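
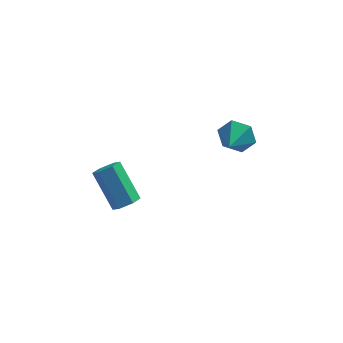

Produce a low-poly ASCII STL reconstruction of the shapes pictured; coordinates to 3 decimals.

solid 
facet normal 0.345 0.874 -0.341
outer loop
vertex 4.708 -0.394 0.491
vertex 4.058 -0.413 -0.215
vertex 3.842 0.0 0.624
endloop
endfacet
facet normal 0.037 -0.246 0.969
outer loop
vertex 4.708 -0.394 0.491
vertex 3.842 0.0 0.624
vertex 3.602 -1.567 0.235
endloop
endfacet
facet normal 0.346 0.874 -0.341
outer loop
vertex 3.842 0.0 0.624
vertex 4.058 -0.413 -0.215
vertex 3.192 -0.019 -0.083
endloop
endfacet
facet normal -0.734 -0.055 0.677
outer loop
vertex 3.842 0.0 0.624
vertex 3.192 -0.019 -0.083
vertex 3.602 -1.567 0.235
endloop
endfacet
facet normal 0.345 0.874 -0.342
outer loop
vertex 3.192 -0.019 -0.083
vertex 4.058 -0.413 -0.215
vertex 3.408 -0.433 -0.922
endloop
endfacet
facet normal -0.955 -0.276 -0.110
outer loop
vertex 3.192 -0.019 -0.083
vertex 3.408 -0.433 -0.922
vertex 3.602 -1.567 0.235
endloop
endfacet
facet normal 0.344 0.875 -0.341
outer loop
vertex 3.408 -0.433 -0.922
vertex 4.058 -0.413 -0.215
vertex 4.274 -0.826 -1.055
endloop
endfacet
facet normal -0.404 -0.686 -0.605
outer loop
vertex 3.408 -0.433 -0.922
vertex 4.274 -0.826 -1.055
vertex 3.602 -1.567 0.235
endloop
endfacet
facet normal 0.346 0.874 -0.341
outer loop
vertex 4.274 -0.826 -1.055
vertex 4.058 -0.413 -0.215
vertex 4.923 -0.807 -0.348
endloop
endfacet
facet normal 0.366 -0.876 -0.313
outer loop
vertex 4.274 -0.826 -1.055
vertex 4.923 -0.807 -0.348
vertex 3.602 -1.567 0.235
endloop
endfacet
facet normal 0.346 0.874 -0.342
outer loop
vertex 4.923 -0.807 -0.348
vertex 4.058 -0.413 -0.215
vertex 4.708 -0.394 0.491
endloop
endfacet
facet normal 0.587 -0.657 0.474
outer loop
vertex 4.923 -0.807 -0.348
vertex 4.708 -0.394 0.491
vertex 3.602 -1.567 0.235
endloop
endfacet
facet normal 0.393 -0.607 -0.691
outer loop
vertex -0.882 -3.528 -1.355
vertex -1.242 -4.056 -1.096
vertex -1.514 -3.664 -1.595
endloop
endfacet
facet normal 0.075 0.770 -0.634
outer loop
vertex -0.882 -3.528 -1.355
vertex -1.514 -3.664 -1.595
vertex -1.717 -2.235 0.117
endloop
endfacet
facet normal 0.073 0.770 -0.634
outer loop
vertex -1.717 -2.235 0.117
vertex -1.514 -3.664 -1.595
vertex -2.35 -2.372 -0.122
endloop
endfacet
facet normal -0.392 0.606 0.692
outer loop
vertex -1.717 -2.235 0.117
vertex -2.35 -2.372 -0.122
vertex -2.078 -2.764 0.376
endloop
endfacet
facet normal 0.393 -0.607 -0.691
outer loop
vertex -1.514 -3.664 -1.595
vertex -1.242 -4.056 -1.096
vertex -1.875 -4.193 -1.336
endloop
endfacet
facet normal -0.757 0.214 -0.617
outer loop
vertex -1.514 -3.664 -1.595
vertex -1.875 -4.193 -1.336
vertex -2.35 -2.372 -0.122
endloop
endfacet
facet normal -0.757 0.214 -0.617
outer loop
vertex -2.35 -2.372 -0.122
vertex -1.875 -4.193 -1.336
vertex -2.71 -2.9 0.137
endloop
endfacet
facet normal -0.392 0.607 0.692
outer loop
vertex -2.35 -2.372 -0.122
vertex -2.71 -2.9 0.137
vertex -2.078 -2.764 0.376
endloop
endfacet
facet normal 0.393 -0.607 -0.691
outer loop
vertex -1.875 -4.193 -1.336
vertex -1.242 -4.056 -1.096
vertex -1.603 -4.585 -0.837
endloop
endfacet
facet normal -0.831 -0.556 0.017
outer loop
vertex -1.875 -4.193 -1.336
vertex -1.603 -4.585 -0.837
vertex -2.71 -2.9 0.137
endloop
endfacet
facet normal -0.831 -0.556 0.017
outer loop
vertex -2.71 -2.9 0.137
vertex -1.603 -4.585 -0.837
vertex -2.438 -3.292 0.635
endloop
endfacet
facet normal -0.392 0.607 0.692
outer loop
vertex -2.71 -2.9 0.137
vertex -2.438 -3.292 0.635
vertex -2.078 -2.764 0.376
endloop
endfacet
facet normal 0.392 -0.606 -0.692
outer loop
vertex -1.603 -4.585 -0.837
vertex -1.242 -4.056 -1.096
vertex -0.97 -4.448 -0.598
endloop
endfacet
facet normal -0.073 -0.769 0.634
outer loop
vertex -1.603 -4.585 -0.837
vertex -0.97 -4.448 -0.598
vertex -2.438 -3.292 0.635
endloop
endfacet
facet normal -0.075 -0.770 0.633
outer loop
vertex -2.438 -3.292 0.635
vertex -0.97 -4.448 -0.598
vertex -1.806 -3.156 0.875
endloop
endfacet
facet normal -0.393 0.607 0.691
outer loop
vertex -2.438 -3.292 0.635
vertex -1.806 -3.156 0.875
vertex -2.078 -2.764 0.376
endloop
endfacet
facet normal 0.392 -0.607 -0.692
outer loop
vertex -0.97 -4.448 -0.598
vertex -1.242 -4.056 -1.096
vertex -0.61 -3.92 -0.857
endloop
endfacet
facet normal 0.757 -0.214 0.617
outer loop
vertex -0.97 -4.448 -0.598
vertex -0.61 -3.92 -0.857
vertex -1.806 -3.156 0.875
endloop
endfacet
facet normal 0.757 -0.214 0.617
outer loop
vertex -1.806 -3.156 0.875
vertex -0.61 -3.92 -0.857
vertex -1.445 -2.627 0.616
endloop
endfacet
facet normal -0.393 0.607 0.691
outer loop
vertex -1.806 -3.156 0.875
vertex -1.445 -2.627 0.616
vertex -2.078 -2.764 0.376
endloop
endfacet
facet normal 0.392 -0.607 -0.692
outer loop
vertex -0.61 -3.92 -0.857
vertex -1.242 -4.056 -1.096
vertex -0.882 -3.528 -1.355
endloop
endfacet
facet normal 0.831 0.556 -0.017
outer loop
vertex -0.61 -3.92 -0.857
vertex -0.882 -3.528 -1.355
vertex -1.445 -2.627 0.616
endloop
endfacet
facet normal 0.831 0.556 -0.017
outer loop
vertex -1.445 -2.627 0.616
vertex -0.882 -3.528 -1.355
vertex -1.717 -2.235 0.117
endloop
endfacet
facet normal -0.393 0.607 0.691
outer loop
vertex -1.445 -2.627 0.616
vertex -1.717 -2.235 0.117
vertex -2.078 -2.764 0.376
endloop
endfacet

endsolid


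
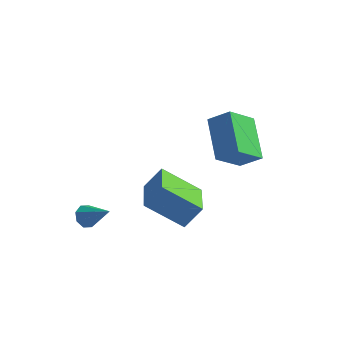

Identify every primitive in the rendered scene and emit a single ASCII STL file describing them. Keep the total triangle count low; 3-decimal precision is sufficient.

solid 
facet normal -0.469 -0.416 -0.779
outer loop
vertex -1.553 -2.177 -0.872
vertex -2.209 -0.694 -1.269
vertex -0.082 -1.816 -1.951
endloop
endfacet
facet normal 0.392 -0.889 0.238
outer loop
vertex 0.449 -1.346 -1.071
vertex -1.553 -2.177 -0.872
vertex -0.082 -1.816 -1.951
endloop
endfacet
facet normal -0.469 -0.416 -0.779
outer loop
vertex -0.082 -1.816 -1.951
vertex -2.209 -0.694 -1.269
vertex -0.737 -0.333 -2.348
endloop
endfacet
facet normal 0.791 0.194 -0.581
outer loop
vertex -0.737 -0.333 -2.348
vertex 0.449 -1.346 -1.071
vertex -0.082 -1.816 -1.951
endloop
endfacet
facet normal -0.791 -0.194 0.581
outer loop
vertex -1.553 -2.177 -0.872
vertex -1.678 -0.224 -0.389
vertex -2.209 -0.694 -1.269
endloop
endfacet
facet normal 0.392 -0.888 0.238
outer loop
vertex -1.023 -1.707 0.008
vertex -1.553 -2.177 -0.872
vertex 0.449 -1.346 -1.071
endloop
endfacet
facet normal -0.791 -0.194 0.580
outer loop
vertex -1.023 -1.707 0.008
vertex -1.678 -0.224 -0.389
vertex -1.553 -2.177 -0.872
endloop
endfacet
facet normal -0.392 0.889 -0.238
outer loop
vertex -2.209 -0.694 -1.269
vertex -1.678 -0.224 -0.389
vertex -0.737 -0.333 -2.348
endloop
endfacet
facet normal 0.791 0.195 -0.580
outer loop
vertex -0.207 0.137 -1.468
vertex 0.449 -1.346 -1.071
vertex -0.737 -0.333 -2.348
endloop
endfacet
facet normal -0.393 0.888 -0.238
outer loop
vertex -0.737 -0.333 -2.348
vertex -1.678 -0.224 -0.389
vertex -0.207 0.137 -1.468
endloop
endfacet
facet normal 0.469 0.416 0.779
outer loop
vertex -0.207 0.137 -1.468
vertex -1.023 -1.707 0.008
vertex 0.449 -1.346 -1.071
endloop
endfacet
facet normal 0.469 0.416 0.779
outer loop
vertex -1.678 -0.224 -0.389
vertex -1.023 -1.707 0.008
vertex -0.207 0.137 -1.468
endloop
endfacet
facet normal -0.758 0.137 -0.638
outer loop
vertex -3.401 -2.798 -2.338
vertex -3.701 -2.634 -1.946
vertex -3.377 -2.405 -2.282
endloop
endfacet
facet normal 0.860 0.020 -0.510
outer loop
vertex -3.401 -2.798 -2.338
vertex -3.377 -2.405 -2.282
vertex -2.639 -2.826 -1.054
endloop
endfacet
facet normal -0.758 0.137 -0.638
outer loop
vertex -3.377 -2.405 -2.282
vertex -3.701 -2.634 -1.946
vertex -3.543 -2.146 -2.029
endloop
endfacet
facet normal 0.720 0.663 -0.206
outer loop
vertex -3.377 -2.405 -2.282
vertex -3.543 -2.146 -2.029
vertex -2.639 -2.826 -1.054
endloop
endfacet
facet normal -0.758 0.137 -0.638
outer loop
vertex -3.543 -2.146 -2.029
vertex -3.701 -2.634 -1.946
vertex -3.801 -2.173 -1.728
endloop
endfacet
facet normal 0.303 0.890 0.340
outer loop
vertex -3.543 -2.146 -2.029
vertex -3.801 -2.173 -1.728
vertex -2.639 -2.826 -1.054
endloop
endfacet
facet normal -0.758 0.137 -0.638
outer loop
vertex -3.801 -2.173 -1.728
vertex -3.701 -2.634 -1.946
vertex -4.001 -2.47 -1.554
endloop
endfacet
facet normal -0.147 0.572 0.807
outer loop
vertex -3.801 -2.173 -1.728
vertex -4.001 -2.47 -1.554
vertex -2.639 -2.826 -1.054
endloop
endfacet
facet normal -0.758 0.137 -0.637
outer loop
vertex -4.001 -2.47 -1.554
vertex -3.701 -2.634 -1.946
vertex -4.025 -2.864 -1.61
endloop
endfacet
facet normal -0.368 -0.109 0.924
outer loop
vertex -4.001 -2.47 -1.554
vertex -4.025 -2.864 -1.61
vertex -2.639 -2.826 -1.054
endloop
endfacet
facet normal -0.758 0.135 -0.638
outer loop
vertex -4.025 -2.864 -1.61
vertex -3.701 -2.634 -1.946
vertex -3.859 -3.123 -1.862
endloop
endfacet
facet normal -0.228 -0.750 0.621
outer loop
vertex -4.025 -2.864 -1.61
vertex -3.859 -3.123 -1.862
vertex -2.639 -2.826 -1.054
endloop
endfacet
facet normal -0.759 0.136 -0.636
outer loop
vertex -3.859 -3.123 -1.862
vertex -3.701 -2.634 -1.946
vertex -3.601 -3.096 -2.164
endloop
endfacet
facet normal 0.189 -0.979 0.074
outer loop
vertex -3.859 -3.123 -1.862
vertex -3.601 -3.096 -2.164
vertex -2.639 -2.826 -1.054
endloop
endfacet
facet normal -0.758 0.137 -0.637
outer loop
vertex -3.601 -3.096 -2.164
vertex -3.701 -2.634 -1.946
vertex -3.401 -2.798 -2.338
endloop
endfacet
facet normal 0.640 -0.660 -0.394
outer loop
vertex -3.601 -3.096 -2.164
vertex -3.401 -2.798 -2.338
vertex -2.639 -2.826 -1.054
endloop
endfacet
facet normal -0.478 0.752 0.453
outer loop
vertex 0.094 2.162 1.705
vertex 0.7 3.167 0.676
vertex -0.749 2.013 1.062
endloop
endfacet
facet normal -0.389 -0.644 0.659
outer loop
vertex 0.18 0.553 0.184
vertex 0.094 2.162 1.705
vertex -0.749 2.013 1.062
endloop
endfacet
facet normal -0.479 0.752 0.453
outer loop
vertex -0.749 2.013 1.062
vertex 0.7 3.167 0.676
vertex -0.143 3.017 0.034
endloop
endfacet
facet normal -0.787 -0.140 -0.601
outer loop
vertex -0.143 3.017 0.034
vertex 0.18 0.553 0.184
vertex -0.749 2.013 1.062
endloop
endfacet
facet normal 0.787 0.140 0.600
outer loop
vertex 0.094 2.162 1.705
vertex 1.629 1.707 -0.202
vertex 0.7 3.167 0.676
endloop
endfacet
facet normal -0.388 -0.644 0.659
outer loop
vertex 1.023 0.703 0.826
vertex 0.094 2.162 1.705
vertex 0.18 0.553 0.184
endloop
endfacet
facet normal 0.787 0.140 0.600
outer loop
vertex 1.023 0.703 0.826
vertex 1.629 1.707 -0.202
vertex 0.094 2.162 1.705
endloop
endfacet
facet normal 0.388 0.644 -0.660
outer loop
vertex 0.7 3.167 0.676
vertex 1.629 1.707 -0.202
vertex -0.143 3.017 0.034
endloop
endfacet
facet normal -0.787 -0.140 -0.600
outer loop
vertex 0.786 1.558 -0.845
vertex 0.18 0.553 0.184
vertex -0.143 3.017 0.034
endloop
endfacet
facet normal 0.389 0.644 -0.659
outer loop
vertex -0.143 3.017 0.034
vertex 1.629 1.707 -0.202
vertex 0.786 1.558 -0.845
endloop
endfacet
facet normal 0.479 -0.752 -0.453
outer loop
vertex 0.786 1.558 -0.845
vertex 1.023 0.703 0.826
vertex 0.18 0.553 0.184
endloop
endfacet
facet normal 0.478 -0.752 -0.453
outer loop
vertex 1.629 1.707 -0.202
vertex 1.023 0.703 0.826
vertex 0.786 1.558 -0.845
endloop
endfacet

endsolid


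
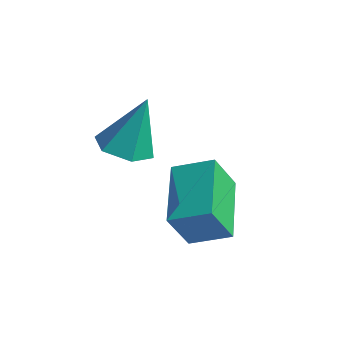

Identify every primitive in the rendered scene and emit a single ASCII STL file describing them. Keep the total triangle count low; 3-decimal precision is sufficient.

solid 
facet normal -0.706 -0.608 -0.364
outer loop
vertex -1.838 1.037 1.134
vertex -3.141 2.179 1.752
vertex -1.81 1.66 0.04
endloop
endfacet
facet normal 0.708 -0.621 -0.336
outer loop
vertex -1.019 2.341 0.448
vertex -1.838 1.037 1.134
vertex -1.81 1.66 0.04
endloop
endfacet
facet normal -0.706 -0.607 -0.365
outer loop
vertex -1.81 1.66 0.04
vertex -3.141 2.179 1.752
vertex -3.113 2.803 0.658
endloop
endfacet
facet normal 0.022 0.495 -0.869
outer loop
vertex -3.113 2.803 0.658
vertex -1.019 2.341 0.448
vertex -1.81 1.66 0.04
endloop
endfacet
facet normal -0.022 -0.495 0.869
outer loop
vertex -1.838 1.037 1.134
vertex -2.35 2.86 2.16
vertex -3.141 2.179 1.752
endloop
endfacet
facet normal 0.708 -0.621 -0.336
outer loop
vertex -1.047 1.717 1.542
vertex -1.838 1.037 1.134
vertex -1.019 2.341 0.448
endloop
endfacet
facet normal -0.022 -0.495 0.869
outer loop
vertex -1.047 1.717 1.542
vertex -2.35 2.86 2.16
vertex -1.838 1.037 1.134
endloop
endfacet
facet normal -0.708 0.621 0.336
outer loop
vertex -3.141 2.179 1.752
vertex -2.35 2.86 2.16
vertex -3.113 2.803 0.658
endloop
endfacet
facet normal 0.022 0.495 -0.868
outer loop
vertex -2.322 3.483 1.066
vertex -1.019 2.341 0.448
vertex -3.113 2.803 0.658
endloop
endfacet
facet normal -0.708 0.622 0.336
outer loop
vertex -3.113 2.803 0.658
vertex -2.35 2.86 2.16
vertex -2.322 3.483 1.066
endloop
endfacet
facet normal 0.706 0.608 0.365
outer loop
vertex -2.322 3.483 1.066
vertex -1.047 1.717 1.542
vertex -1.019 2.341 0.448
endloop
endfacet
facet normal 0.706 0.608 0.364
outer loop
vertex -2.35 2.86 2.16
vertex -1.047 1.717 1.542
vertex -2.322 3.483 1.066
endloop
endfacet
facet normal -0.124 -0.327 -0.937
outer loop
vertex -3.288 1.773 2.174
vertex -3.884 1.357 2.398
vertex -3.986 2.073 2.162
endloop
endfacet
facet normal 0.395 0.919 0.019
outer loop
vertex -3.288 1.773 2.174
vertex -3.986 2.073 2.162
vertex -3.676 1.903 3.962
endloop
endfacet
facet normal -0.124 -0.327 -0.937
outer loop
vertex -3.986 2.073 2.162
vertex -3.884 1.357 2.398
vertex -4.582 1.657 2.386
endloop
endfacet
facet normal -0.521 0.837 0.169
outer loop
vertex -3.986 2.073 2.162
vertex -4.582 1.657 2.386
vertex -3.676 1.903 3.962
endloop
endfacet
facet normal -0.124 -0.327 -0.937
outer loop
vertex -4.582 1.657 2.386
vertex -3.884 1.357 2.398
vertex -4.48 0.942 2.622
endloop
endfacet
facet normal -0.869 0.039 0.493
outer loop
vertex -4.582 1.657 2.386
vertex -4.48 0.942 2.622
vertex -3.676 1.903 3.962
endloop
endfacet
facet normal -0.125 -0.326 -0.937
outer loop
vertex -4.48 0.942 2.622
vertex -3.884 1.357 2.398
vertex -3.781 0.642 2.633
endloop
endfacet
facet normal -0.302 -0.679 0.669
outer loop
vertex -4.48 0.942 2.622
vertex -3.781 0.642 2.633
vertex -3.676 1.903 3.962
endloop
endfacet
facet normal -0.125 -0.326 -0.937
outer loop
vertex -3.781 0.642 2.633
vertex -3.884 1.357 2.398
vertex -3.186 1.058 2.409
endloop
endfacet
facet normal 0.612 -0.597 0.518
outer loop
vertex -3.781 0.642 2.633
vertex -3.186 1.058 2.409
vertex -3.676 1.903 3.962
endloop
endfacet
facet normal -0.125 -0.326 -0.937
outer loop
vertex -3.186 1.058 2.409
vertex -3.884 1.357 2.398
vertex -3.288 1.773 2.174
endloop
endfacet
facet normal 0.960 0.201 0.194
outer loop
vertex -3.186 1.058 2.409
vertex -3.288 1.773 2.174
vertex -3.676 1.903 3.962
endloop
endfacet

endsolid


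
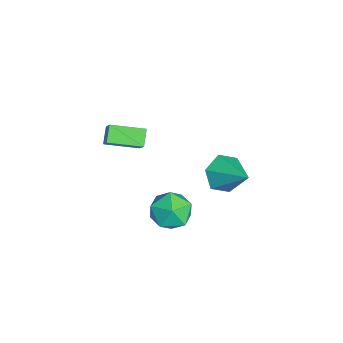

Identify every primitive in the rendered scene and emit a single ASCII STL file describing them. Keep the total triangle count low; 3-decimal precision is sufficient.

solid 
facet normal -0.675 -0.521 -0.522
outer loop
vertex 1.889 1.445 -3.483
vertex 1.399 1.223 -2.628
vertex 1.158 2.056 -3.147
endloop
endfacet
facet normal 0.415 0.766 -0.490
outer loop
vertex 1.889 1.445 -3.483
vertex 1.158 2.056 -3.147
vertex 2.661 2.197 -1.652
endloop
endfacet
facet normal -0.675 -0.521 -0.522
outer loop
vertex 1.158 2.056 -3.147
vertex 1.399 1.223 -2.628
vertex 0.668 1.834 -2.292
endloop
endfacet
facet normal -0.217 0.968 0.127
outer loop
vertex 1.158 2.056 -3.147
vertex 0.668 1.834 -2.292
vertex 2.661 2.197 -1.652
endloop
endfacet
facet normal -0.675 -0.520 -0.523
outer loop
vertex 0.668 1.834 -2.292
vertex 1.399 1.223 -2.628
vertex 0.908 1.001 -1.774
endloop
endfacet
facet normal -0.346 0.422 0.838
outer loop
vertex 0.668 1.834 -2.292
vertex 0.908 1.001 -1.774
vertex 2.661 2.197 -1.652
endloop
endfacet
facet normal -0.675 -0.520 -0.523
outer loop
vertex 0.908 1.001 -1.774
vertex 1.399 1.223 -2.628
vertex 1.639 0.391 -2.11
endloop
endfacet
facet normal 0.157 -0.325 0.932
outer loop
vertex 0.908 1.001 -1.774
vertex 1.639 0.391 -2.11
vertex 2.661 2.197 -1.652
endloop
endfacet
facet normal -0.676 -0.520 -0.522
outer loop
vertex 1.639 0.391 -2.11
vertex 1.399 1.223 -2.628
vertex 2.129 0.613 -2.965
endloop
endfacet
facet normal 0.789 -0.527 0.316
outer loop
vertex 1.639 0.391 -2.11
vertex 2.129 0.613 -2.965
vertex 2.661 2.197 -1.652
endloop
endfacet
facet normal -0.676 -0.520 -0.522
outer loop
vertex 2.129 0.613 -2.965
vertex 1.399 1.223 -2.628
vertex 1.889 1.445 -3.483
endloop
endfacet
facet normal 0.918 0.019 -0.395
outer loop
vertex 2.129 0.613 -2.965
vertex 1.889 1.445 -3.483
vertex 2.661 2.197 -1.652
endloop
endfacet
facet normal -0.471 0.556 0.685
outer loop
vertex 2.729 -0.238 -3.41
vertex 1.767 -0.631 -3.752
vertex 2.317 -1.144 -2.958
endloop
endfacet
facet normal 0.181 0.372 0.910
outer loop
vertex 2.729 -0.238 -3.41
vertex 2.317 -1.144 -2.958
vertex 3.384 -1.086 -3.194
endloop
endfacet
facet normal 0.656 0.617 0.435
outer loop
vertex 2.729 -0.238 -3.41
vertex 3.384 -1.086 -3.194
vertex 3.492 -0.538 -4.134
endloop
endfacet
facet normal 0.297 0.951 -0.081
outer loop
vertex 2.729 -0.238 -3.41
vertex 3.492 -0.538 -4.134
vertex 2.494 -0.256 -4.478
endloop
endfacet
facet normal -0.399 0.914 0.072
outer loop
vertex 2.729 -0.238 -3.41
vertex 2.494 -0.256 -4.478
vertex 1.767 -0.631 -3.752
endloop
endfacet
facet normal 0.221 -0.341 0.914
outer loop
vertex 3.384 -1.086 -3.194
vertex 2.317 -1.144 -2.958
vertex 2.826 -2.004 -3.402
endloop
endfacet
facet normal -0.834 -0.044 0.550
outer loop
vertex 2.317 -1.144 -2.958
vertex 1.767 -0.631 -3.752
vertex 1.828 -1.722 -3.746
endloop
endfacet
facet normal -0.718 0.537 -0.442
outer loop
vertex 1.767 -0.631 -3.752
vertex 2.494 -0.256 -4.478
vertex 1.936 -1.174 -4.686
endloop
endfacet
facet normal 0.407 0.598 -0.691
outer loop
vertex 2.494 -0.256 -4.478
vertex 3.492 -0.538 -4.134
vertex 3.003 -1.116 -4.922
endloop
endfacet
facet normal 0.988 0.056 0.146
outer loop
vertex 3.492 -0.538 -4.134
vertex 3.384 -1.086 -3.194
vertex 3.553 -1.629 -4.128
endloop
endfacet
facet normal -0.297 -0.951 0.081
outer loop
vertex 2.591 -2.022 -4.47
vertex 2.826 -2.004 -3.402
vertex 1.828 -1.722 -3.746
endloop
endfacet
facet normal -0.656 -0.617 -0.435
outer loop
vertex 2.591 -2.022 -4.47
vertex 1.828 -1.722 -3.746
vertex 1.936 -1.174 -4.686
endloop
endfacet
facet normal -0.181 -0.372 -0.910
outer loop
vertex 2.591 -2.022 -4.47
vertex 1.936 -1.174 -4.686
vertex 3.003 -1.116 -4.922
endloop
endfacet
facet normal 0.471 -0.556 -0.685
outer loop
vertex 2.591 -2.022 -4.47
vertex 3.003 -1.116 -4.922
vertex 3.553 -1.629 -4.128
endloop
endfacet
facet normal 0.399 -0.914 -0.072
outer loop
vertex 2.591 -2.022 -4.47
vertex 3.553 -1.629 -4.128
vertex 2.826 -2.004 -3.402
endloop
endfacet
facet normal -0.407 -0.598 0.691
outer loop
vertex 1.828 -1.722 -3.746
vertex 2.826 -2.004 -3.402
vertex 2.317 -1.144 -2.958
endloop
endfacet
facet normal -0.988 -0.056 -0.146
outer loop
vertex 1.936 -1.174 -4.686
vertex 1.828 -1.722 -3.746
vertex 1.767 -0.631 -3.752
endloop
endfacet
facet normal -0.221 0.341 -0.914
outer loop
vertex 3.003 -1.116 -4.922
vertex 1.936 -1.174 -4.686
vertex 2.494 -0.256 -4.478
endloop
endfacet
facet normal 0.834 0.044 -0.550
outer loop
vertex 3.553 -1.629 -4.128
vertex 3.003 -1.116 -4.922
vertex 3.492 -0.538 -4.134
endloop
endfacet
facet normal 0.718 -0.537 0.442
outer loop
vertex 2.826 -2.004 -3.402
vertex 3.553 -1.629 -4.128
vertex 3.384 -1.086 -3.194
endloop
endfacet
facet normal -0.739 0.151 0.657
outer loop
vertex 2.61 -3.657 2.244
vertex 2.69 -2.121 1.981
vertex 1.36 -3.826 0.878
endloop
endfacet
facet normal -0.051 -0.984 0.169
outer loop
vertex 2.01 -3.959 0.299
vertex 2.61 -3.657 2.244
vertex 1.36 -3.826 0.878
endloop
endfacet
facet normal -0.739 0.151 0.657
outer loop
vertex 1.36 -3.826 0.878
vertex 2.69 -2.121 1.981
vertex 1.44 -2.29 0.614
endloop
endfacet
facet normal -0.673 -0.091 -0.734
outer loop
vertex 1.44 -2.29 0.614
vertex 2.01 -3.959 0.299
vertex 1.36 -3.826 0.878
endloop
endfacet
facet normal 0.673 0.091 0.734
outer loop
vertex 2.61 -3.657 2.244
vertex 3.34 -2.254 1.402
vertex 2.69 -2.121 1.981
endloop
endfacet
facet normal -0.051 -0.984 0.169
outer loop
vertex 3.26 -3.79 1.666
vertex 2.61 -3.657 2.244
vertex 2.01 -3.959 0.299
endloop
endfacet
facet normal 0.672 0.091 0.735
outer loop
vertex 3.26 -3.79 1.666
vertex 3.34 -2.254 1.402
vertex 2.61 -3.657 2.244
endloop
endfacet
facet normal 0.051 0.984 -0.169
outer loop
vertex 2.69 -2.121 1.981
vertex 3.34 -2.254 1.402
vertex 1.44 -2.29 0.614
endloop
endfacet
facet normal -0.672 -0.091 -0.735
outer loop
vertex 2.09 -2.423 0.036
vertex 2.01 -3.959 0.299
vertex 1.44 -2.29 0.614
endloop
endfacet
facet normal 0.051 0.984 -0.169
outer loop
vertex 1.44 -2.29 0.614
vertex 3.34 -2.254 1.402
vertex 2.09 -2.423 0.036
endloop
endfacet
facet normal 0.739 -0.151 -0.657
outer loop
vertex 2.09 -2.423 0.036
vertex 3.26 -3.79 1.666
vertex 2.01 -3.959 0.299
endloop
endfacet
facet normal 0.738 -0.151 -0.657
outer loop
vertex 3.34 -2.254 1.402
vertex 3.26 -3.79 1.666
vertex 2.09 -2.423 0.036
endloop
endfacet

endsolid


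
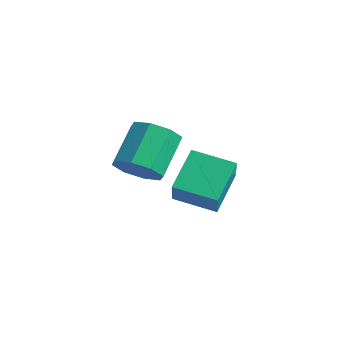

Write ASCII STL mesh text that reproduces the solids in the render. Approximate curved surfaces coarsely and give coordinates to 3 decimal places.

solid 
facet normal -0.816 -0.529 0.231
outer loop
vertex 2.699 0.805 2.415
vertex 1.941 1.443 1.197
vertex 3.298 -0.603 1.305
endloop
endfacet
facet normal 0.483 -0.406 0.776
outer loop
vertex 4.719 0.317 0.903
vertex 2.699 0.805 2.415
vertex 3.298 -0.603 1.305
endloop
endfacet
facet normal -0.816 -0.529 0.231
outer loop
vertex 3.298 -0.603 1.305
vertex 1.941 1.443 1.197
vertex 2.54 0.035 0.087
endloop
endfacet
facet normal 0.316 -0.745 -0.587
outer loop
vertex 2.54 0.035 0.087
vertex 4.719 0.317 0.903
vertex 3.298 -0.603 1.305
endloop
endfacet
facet normal -0.316 0.745 0.587
outer loop
vertex 2.699 0.805 2.415
vertex 3.362 2.363 0.795
vertex 1.941 1.443 1.197
endloop
endfacet
facet normal 0.483 -0.406 0.776
outer loop
vertex 4.12 1.725 2.013
vertex 2.699 0.805 2.415
vertex 4.719 0.317 0.903
endloop
endfacet
facet normal -0.316 0.745 0.587
outer loop
vertex 4.12 1.725 2.013
vertex 3.362 2.363 0.795
vertex 2.699 0.805 2.415
endloop
endfacet
facet normal -0.483 0.406 -0.776
outer loop
vertex 1.941 1.443 1.197
vertex 3.362 2.363 0.795
vertex 2.54 0.035 0.087
endloop
endfacet
facet normal 0.316 -0.745 -0.587
outer loop
vertex 3.961 0.955 -0.315
vertex 4.719 0.317 0.903
vertex 2.54 0.035 0.087
endloop
endfacet
facet normal -0.483 0.406 -0.776
outer loop
vertex 2.54 0.035 0.087
vertex 3.362 2.363 0.795
vertex 3.961 0.955 -0.315
endloop
endfacet
facet normal 0.816 0.529 -0.231
outer loop
vertex 3.961 0.955 -0.315
vertex 4.12 1.725 2.013
vertex 4.719 0.317 0.903
endloop
endfacet
facet normal 0.816 0.529 -0.231
outer loop
vertex 3.362 2.363 0.795
vertex 4.12 1.725 2.013
vertex 3.961 0.955 -0.315
endloop
endfacet
facet normal 0.310 -0.705 -0.638
outer loop
vertex 1.092 0.831 0.274
vertex 0.156 0.36 0.34
vertex 0.573 1.101 -0.277
endloop
endfacet
facet normal 0.698 0.624 -0.352
outer loop
vertex 1.092 0.831 0.274
vertex 0.573 1.101 -0.277
vertex 0.46 2.27 1.574
endloop
endfacet
facet normal 0.698 0.624 -0.352
outer loop
vertex 0.46 2.27 1.574
vertex 0.573 1.101 -0.277
vertex -0.059 2.54 1.023
endloop
endfacet
facet normal -0.309 0.706 0.637
outer loop
vertex 0.46 2.27 1.574
vertex -0.059 2.54 1.023
vertex -0.476 1.8 1.64
endloop
endfacet
facet normal 0.310 -0.705 -0.638
outer loop
vertex 0.573 1.101 -0.277
vertex 0.156 0.36 0.34
vertex -0.191 0.937 -0.467
endloop
endfacet
facet normal 0.037 0.679 -0.733
outer loop
vertex 0.573 1.101 -0.277
vertex -0.191 0.937 -0.467
vertex -0.059 2.54 1.023
endloop
endfacet
facet normal 0.036 0.679 -0.733
outer loop
vertex -0.059 2.54 1.023
vertex -0.191 0.937 -0.467
vertex -0.823 2.376 0.834
endloop
endfacet
facet normal -0.309 0.706 0.637
outer loop
vertex -0.059 2.54 1.023
vertex -0.823 2.376 0.834
vertex -0.476 1.8 1.64
endloop
endfacet
facet normal 0.310 -0.705 -0.638
outer loop
vertex -0.191 0.937 -0.467
vertex 0.156 0.36 0.34
vertex -0.751 0.435 -0.184
endloop
endfacet
facet normal -0.647 0.335 -0.685
outer loop
vertex -0.191 0.937 -0.467
vertex -0.751 0.435 -0.184
vertex -0.823 2.376 0.834
endloop
endfacet
facet normal -0.647 0.335 -0.685
outer loop
vertex -0.823 2.376 0.834
vertex -0.751 0.435 -0.184
vertex -1.383 1.874 1.117
endloop
endfacet
facet normal -0.310 0.705 0.638
outer loop
vertex -0.823 2.376 0.834
vertex -1.383 1.874 1.117
vertex -0.476 1.8 1.64
endloop
endfacet
facet normal 0.310 -0.706 -0.637
outer loop
vertex -0.751 0.435 -0.184
vertex 0.156 0.36 0.34
vertex -0.78 -0.11 0.406
endloop
endfacet
facet normal -0.950 -0.204 -0.235
outer loop
vertex -0.751 0.435 -0.184
vertex -0.78 -0.11 0.406
vertex -1.383 1.874 1.117
endloop
endfacet
facet normal -0.950 -0.204 -0.236
outer loop
vertex -1.383 1.874 1.117
vertex -0.78 -0.11 0.406
vertex -1.412 1.329 1.706
endloop
endfacet
facet normal -0.310 0.705 0.637
outer loop
vertex -1.383 1.874 1.117
vertex -1.412 1.329 1.706
vertex -0.476 1.8 1.64
endloop
endfacet
facet normal 0.309 -0.706 -0.637
outer loop
vertex -0.78 -0.11 0.406
vertex 0.156 0.36 0.34
vertex -0.261 -0.38 0.957
endloop
endfacet
facet normal -0.698 -0.624 0.352
outer loop
vertex -0.78 -0.11 0.406
vertex -0.261 -0.38 0.957
vertex -1.412 1.329 1.706
endloop
endfacet
facet normal -0.698 -0.624 0.352
outer loop
vertex -1.412 1.329 1.706
vertex -0.261 -0.38 0.957
vertex -0.893 1.059 2.257
endloop
endfacet
facet normal -0.310 0.705 0.638
outer loop
vertex -1.412 1.329 1.706
vertex -0.893 1.059 2.257
vertex -0.476 1.8 1.64
endloop
endfacet
facet normal 0.309 -0.706 -0.637
outer loop
vertex -0.261 -0.38 0.957
vertex 0.156 0.36 0.34
vertex 0.503 -0.216 1.146
endloop
endfacet
facet normal -0.036 -0.679 0.734
outer loop
vertex -0.261 -0.38 0.957
vertex 0.503 -0.216 1.146
vertex -0.893 1.059 2.257
endloop
endfacet
facet normal -0.037 -0.679 0.733
outer loop
vertex -0.893 1.059 2.257
vertex 0.503 -0.216 1.146
vertex -0.129 1.223 2.447
endloop
endfacet
facet normal -0.310 0.705 0.638
outer loop
vertex -0.893 1.059 2.257
vertex -0.129 1.223 2.447
vertex -0.476 1.8 1.64
endloop
endfacet
facet normal 0.310 -0.705 -0.638
outer loop
vertex 0.503 -0.216 1.146
vertex 0.156 0.36 0.34
vertex 1.063 0.286 0.863
endloop
endfacet
facet normal 0.647 -0.335 0.685
outer loop
vertex 0.503 -0.216 1.146
vertex 1.063 0.286 0.863
vertex -0.129 1.223 2.447
endloop
endfacet
facet normal 0.647 -0.335 0.685
outer loop
vertex -0.129 1.223 2.447
vertex 1.063 0.286 0.863
vertex 0.431 1.725 2.164
endloop
endfacet
facet normal -0.310 0.705 0.638
outer loop
vertex -0.129 1.223 2.447
vertex 0.431 1.725 2.164
vertex -0.476 1.8 1.64
endloop
endfacet
facet normal 0.310 -0.705 -0.637
outer loop
vertex 1.063 0.286 0.863
vertex 0.156 0.36 0.34
vertex 1.092 0.831 0.274
endloop
endfacet
facet normal 0.950 0.204 0.236
outer loop
vertex 1.063 0.286 0.863
vertex 1.092 0.831 0.274
vertex 0.431 1.725 2.164
endloop
endfacet
facet normal 0.950 0.204 0.236
outer loop
vertex 0.431 1.725 2.164
vertex 1.092 0.831 0.274
vertex 0.46 2.27 1.574
endloop
endfacet
facet normal -0.310 0.706 0.637
outer loop
vertex 0.431 1.725 2.164
vertex 0.46 2.27 1.574
vertex -0.476 1.8 1.64
endloop
endfacet

endsolid


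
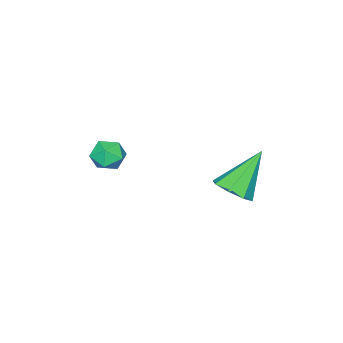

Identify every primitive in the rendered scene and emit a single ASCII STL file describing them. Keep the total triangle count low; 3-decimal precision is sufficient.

solid 
facet normal 0.614 -0.168 -0.771
outer loop
vertex -0.051 0.426 -4.041
vertex -0.639 0.184 -4.457
vertex -0.306 0.856 -4.338
endloop
endfacet
facet normal 0.397 0.669 0.628
outer loop
vertex -0.051 0.426 -4.041
vertex -0.306 0.856 -4.338
vertex -1.781 0.496 -3.023
endloop
endfacet
facet normal 0.615 -0.168 -0.771
outer loop
vertex -0.306 0.856 -4.338
vertex -0.639 0.184 -4.457
vertex -0.756 0.893 -4.705
endloop
endfacet
facet normal -0.072 0.980 0.187
outer loop
vertex -0.306 0.856 -4.338
vertex -0.756 0.893 -4.705
vertex -1.781 0.496 -3.023
endloop
endfacet
facet normal 0.614 -0.168 -0.771
outer loop
vertex -0.756 0.893 -4.705
vertex -0.639 0.184 -4.457
vertex -1.137 0.514 -4.926
endloop
endfacet
facet normal -0.628 0.751 -0.205
outer loop
vertex -0.756 0.893 -4.705
vertex -1.137 0.514 -4.926
vertex -1.781 0.496 -3.023
endloop
endfacet
facet normal 0.615 -0.168 -0.771
outer loop
vertex -1.137 0.514 -4.926
vertex -0.639 0.184 -4.457
vertex -1.227 -0.059 -4.873
endloop
endfacet
facet normal -0.941 0.118 -0.317
outer loop
vertex -1.137 0.514 -4.926
vertex -1.227 -0.059 -4.873
vertex -1.781 0.496 -3.023
endloop
endfacet
facet normal 0.615 -0.168 -0.771
outer loop
vertex -1.227 -0.059 -4.873
vertex -0.639 0.184 -4.457
vertex -0.972 -0.489 -4.576
endloop
endfacet
facet normal -0.831 -0.550 -0.084
outer loop
vertex -1.227 -0.059 -4.873
vertex -0.972 -0.489 -4.576
vertex -1.781 0.496 -3.023
endloop
endfacet
facet normal 0.615 -0.168 -0.770
outer loop
vertex -0.972 -0.489 -4.576
vertex -0.639 0.184 -4.457
vertex -0.522 -0.525 -4.209
endloop
endfacet
facet normal -0.361 -0.861 0.358
outer loop
vertex -0.972 -0.489 -4.576
vertex -0.522 -0.525 -4.209
vertex -1.781 0.496 -3.023
endloop
endfacet
facet normal 0.614 -0.169 -0.771
outer loop
vertex -0.522 -0.525 -4.209
vertex -0.639 0.184 -4.457
vertex -0.14 -0.146 -3.988
endloop
endfacet
facet normal 0.194 -0.632 0.750
outer loop
vertex -0.522 -0.525 -4.209
vertex -0.14 -0.146 -3.988
vertex -1.781 0.496 -3.023
endloop
endfacet
facet normal 0.614 -0.167 -0.771
outer loop
vertex -0.14 -0.146 -3.988
vertex -0.639 0.184 -4.457
vertex -0.051 0.426 -4.041
endloop
endfacet
facet normal 0.507 0.001 0.862
outer loop
vertex -0.14 -0.146 -3.988
vertex -0.051 0.426 -4.041
vertex -1.781 0.496 -3.023
endloop
endfacet
facet normal 0.037 0.008 0.999
outer loop
vertex 0.356 -3.705 -3.243
vertex 0.674 -4.31 -3.25
vertex 1.038 -3.732 -3.268
endloop
endfacet
facet normal 0.054 0.673 0.738
outer loop
vertex 0.356 -3.705 -3.243
vertex 1.038 -3.732 -3.268
vertex 0.7 -3.281 -3.655
endloop
endfacet
facet normal -0.534 0.771 0.347
outer loop
vertex 0.356 -3.705 -3.243
vertex 0.7 -3.281 -3.655
vertex 0.126 -3.58 -3.875
endloop
endfacet
facet normal -0.915 0.168 0.366
outer loop
vertex 0.356 -3.705 -3.243
vertex 0.126 -3.58 -3.875
vertex 0.11 -4.216 -3.624
endloop
endfacet
facet normal -0.561 -0.304 0.770
outer loop
vertex 0.356 -3.705 -3.243
vertex 0.11 -4.216 -3.624
vertex 0.674 -4.31 -3.25
endloop
endfacet
facet normal 0.619 0.724 0.304
outer loop
vertex 0.7 -3.281 -3.655
vertex 1.038 -3.732 -3.268
vertex 1.23 -3.624 -3.916
endloop
endfacet
facet normal 0.591 -0.350 0.727
outer loop
vertex 1.038 -3.732 -3.268
vertex 0.674 -4.31 -3.25
vertex 1.214 -4.26 -3.665
endloop
endfacet
facet normal -0.378 -0.855 0.355
outer loop
vertex 0.674 -4.31 -3.25
vertex 0.11 -4.216 -3.624
vertex 0.64 -4.559 -3.885
endloop
endfacet
facet normal -0.950 -0.093 -0.297
outer loop
vertex 0.11 -4.216 -3.624
vertex 0.126 -3.58 -3.875
vertex 0.302 -4.108 -4.272
endloop
endfacet
facet normal -0.334 0.883 -0.328
outer loop
vertex 0.126 -3.58 -3.875
vertex 0.7 -3.281 -3.655
vertex 0.666 -3.53 -4.29
endloop
endfacet
facet normal 0.915 -0.168 -0.366
outer loop
vertex 0.984 -4.135 -4.297
vertex 1.23 -3.624 -3.916
vertex 1.214 -4.26 -3.665
endloop
endfacet
facet normal 0.534 -0.771 -0.347
outer loop
vertex 0.984 -4.135 -4.297
vertex 1.214 -4.26 -3.665
vertex 0.64 -4.559 -3.885
endloop
endfacet
facet normal -0.054 -0.673 -0.738
outer loop
vertex 0.984 -4.135 -4.297
vertex 0.64 -4.559 -3.885
vertex 0.302 -4.108 -4.272
endloop
endfacet
facet normal -0.037 -0.008 -0.999
outer loop
vertex 0.984 -4.135 -4.297
vertex 0.302 -4.108 -4.272
vertex 0.666 -3.53 -4.29
endloop
endfacet
facet normal 0.561 0.304 -0.770
outer loop
vertex 0.984 -4.135 -4.297
vertex 0.666 -3.53 -4.29
vertex 1.23 -3.624 -3.916
endloop
endfacet
facet normal 0.950 0.093 0.297
outer loop
vertex 1.214 -4.26 -3.665
vertex 1.23 -3.624 -3.916
vertex 1.038 -3.732 -3.268
endloop
endfacet
facet normal 0.334 -0.883 0.328
outer loop
vertex 0.64 -4.559 -3.885
vertex 1.214 -4.26 -3.665
vertex 0.674 -4.31 -3.25
endloop
endfacet
facet normal -0.619 -0.724 -0.304
outer loop
vertex 0.302 -4.108 -4.272
vertex 0.64 -4.559 -3.885
vertex 0.11 -4.216 -3.624
endloop
endfacet
facet normal -0.591 0.350 -0.727
outer loop
vertex 0.666 -3.53 -4.29
vertex 0.302 -4.108 -4.272
vertex 0.126 -3.58 -3.875
endloop
endfacet
facet normal 0.378 0.855 -0.355
outer loop
vertex 1.23 -3.624 -3.916
vertex 0.666 -3.53 -4.29
vertex 0.7 -3.281 -3.655
endloop
endfacet

endsolid


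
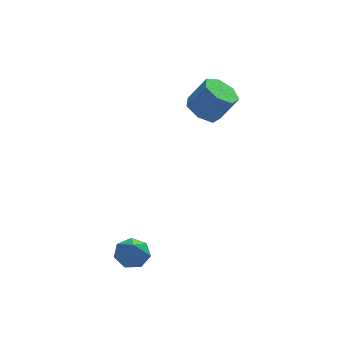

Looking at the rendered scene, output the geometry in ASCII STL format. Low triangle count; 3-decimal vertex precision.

solid 
facet normal 0.049 0.425 -0.904
outer loop
vertex 0.1 -2.951 -0.616
vertex -0.544 -2.69 -0.528
vertex 0.071 -2.401 -0.359
endloop
endfacet
facet normal 0.837 -0.195 0.511
outer loop
vertex 0.1 -2.951 -0.616
vertex 0.071 -2.401 -0.359
vertex -0.596 -3.15 0.448
endloop
endfacet
facet normal 0.048 0.427 -0.903
outer loop
vertex 0.071 -2.401 -0.359
vertex -0.544 -2.69 -0.528
vertex -0.421 -2.069 -0.228
endloop
endfacet
facet normal 0.482 0.407 0.776
outer loop
vertex 0.071 -2.401 -0.359
vertex -0.421 -2.069 -0.228
vertex -0.596 -3.15 0.448
endloop
endfacet
facet normal 0.048 0.427 -0.903
outer loop
vertex -0.421 -2.069 -0.228
vertex -0.544 -2.69 -0.528
vertex -1.005 -2.204 -0.323
endloop
endfacet
facet normal -0.256 0.542 0.801
outer loop
vertex -0.421 -2.069 -0.228
vertex -1.005 -2.204 -0.323
vertex -0.596 -3.15 0.448
endloop
endfacet
facet normal 0.048 0.426 -0.903
outer loop
vertex -1.005 -2.204 -0.323
vertex -0.544 -2.69 -0.528
vertex -1.242 -2.705 -0.572
endloop
endfacet
facet normal -0.818 0.106 0.565
outer loop
vertex -1.005 -2.204 -0.323
vertex -1.242 -2.705 -0.572
vertex -0.596 -3.15 0.448
endloop
endfacet
facet normal 0.048 0.427 -0.903
outer loop
vertex -1.242 -2.705 -0.572
vertex -0.544 -2.69 -0.528
vertex -0.954 -3.194 -0.788
endloop
endfacet
facet normal -0.783 -0.570 0.247
outer loop
vertex -1.242 -2.705 -0.572
vertex -0.954 -3.194 -0.788
vertex -0.596 -3.15 0.448
endloop
endfacet
facet normal 0.050 0.426 -0.903
outer loop
vertex -0.954 -3.194 -0.788
vertex -0.544 -2.69 -0.528
vertex -0.356 -3.304 -0.807
endloop
endfacet
facet normal -0.178 -0.980 0.086
outer loop
vertex -0.954 -3.194 -0.788
vertex -0.356 -3.304 -0.807
vertex -0.596 -3.15 0.448
endloop
endfacet
facet normal 0.049 0.426 -0.904
outer loop
vertex -0.356 -3.304 -0.807
vertex -0.544 -2.69 -0.528
vertex 0.1 -2.951 -0.616
endloop
endfacet
facet normal 0.544 -0.814 0.204
outer loop
vertex -0.356 -3.304 -0.807
vertex 0.1 -2.951 -0.616
vertex -0.596 -3.15 0.448
endloop
endfacet
facet normal -0.551 0.068 -0.832
outer loop
vertex 4.124 2.653 2.476
vertex 3.53 2.234 2.835
vertex 3.647 3.036 2.823
endloop
endfacet
facet normal 0.487 0.836 -0.253
outer loop
vertex 4.124 2.653 2.476
vertex 3.647 3.036 2.823
vertex 4.844 2.564 3.567
endloop
endfacet
facet normal 0.487 0.836 -0.254
outer loop
vertex 4.844 2.564 3.567
vertex 3.647 3.036 2.823
vertex 4.367 2.947 3.913
endloop
endfacet
facet normal 0.550 -0.068 0.833
outer loop
vertex 4.844 2.564 3.567
vertex 4.367 2.947 3.913
vertex 4.25 2.146 3.925
endloop
endfacet
facet normal -0.550 0.068 -0.833
outer loop
vertex 3.647 3.036 2.823
vertex 3.53 2.234 2.835
vertex 3.082 2.815 3.178
endloop
endfacet
facet normal -0.227 0.947 0.228
outer loop
vertex 3.647 3.036 2.823
vertex 3.082 2.815 3.178
vertex 4.367 2.947 3.913
endloop
endfacet
facet normal -0.227 0.947 0.226
outer loop
vertex 4.367 2.947 3.913
vertex 3.082 2.815 3.178
vertex 3.802 2.727 4.268
endloop
endfacet
facet normal 0.550 -0.068 0.833
outer loop
vertex 4.367 2.947 3.913
vertex 3.802 2.727 4.268
vertex 4.25 2.146 3.925
endloop
endfacet
facet normal -0.550 0.068 -0.833
outer loop
vertex 3.082 2.815 3.178
vertex 3.53 2.234 2.835
vertex 2.854 2.157 3.275
endloop
endfacet
facet normal -0.770 0.346 0.536
outer loop
vertex 3.082 2.815 3.178
vertex 2.854 2.157 3.275
vertex 3.802 2.727 4.268
endloop
endfacet
facet normal -0.770 0.346 0.536
outer loop
vertex 3.802 2.727 4.268
vertex 2.854 2.157 3.275
vertex 3.574 2.069 4.365
endloop
endfacet
facet normal 0.550 -0.068 0.833
outer loop
vertex 3.802 2.727 4.268
vertex 3.574 2.069 4.365
vertex 4.25 2.146 3.925
endloop
endfacet
facet normal -0.550 0.068 -0.833
outer loop
vertex 2.854 2.157 3.275
vertex 3.53 2.234 2.835
vertex 3.136 1.557 3.04
endloop
endfacet
facet normal -0.733 -0.517 0.442
outer loop
vertex 2.854 2.157 3.275
vertex 3.136 1.557 3.04
vertex 3.574 2.069 4.365
endloop
endfacet
facet normal -0.733 -0.517 0.442
outer loop
vertex 3.574 2.069 4.365
vertex 3.136 1.557 3.04
vertex 3.856 1.469 4.131
endloop
endfacet
facet normal 0.550 -0.066 0.833
outer loop
vertex 3.574 2.069 4.365
vertex 3.856 1.469 4.131
vertex 4.25 2.146 3.925
endloop
endfacet
facet normal -0.550 0.068 -0.833
outer loop
vertex 3.136 1.557 3.04
vertex 3.53 2.234 2.835
vertex 3.714 1.467 2.651
endloop
endfacet
facet normal -0.144 -0.989 0.015
outer loop
vertex 3.136 1.557 3.04
vertex 3.714 1.467 2.651
vertex 3.856 1.469 4.131
endloop
endfacet
facet normal -0.144 -0.989 0.015
outer loop
vertex 3.856 1.469 4.131
vertex 3.714 1.467 2.651
vertex 4.434 1.379 3.742
endloop
endfacet
facet normal 0.550 -0.067 0.833
outer loop
vertex 3.856 1.469 4.131
vertex 4.434 1.379 3.742
vertex 4.25 2.146 3.925
endloop
endfacet
facet normal -0.550 0.068 -0.832
outer loop
vertex 3.714 1.467 2.651
vertex 3.53 2.234 2.835
vertex 4.154 1.955 2.4
endloop
endfacet
facet normal 0.554 -0.717 -0.423
outer loop
vertex 3.714 1.467 2.651
vertex 4.154 1.955 2.4
vertex 4.434 1.379 3.742
endloop
endfacet
facet normal 0.553 -0.718 -0.423
outer loop
vertex 4.434 1.379 3.742
vertex 4.154 1.955 2.4
vertex 4.874 1.866 3.491
endloop
endfacet
facet normal 0.549 -0.067 0.833
outer loop
vertex 4.434 1.379 3.742
vertex 4.874 1.866 3.491
vertex 4.25 2.146 3.925
endloop
endfacet
facet normal -0.550 0.067 -0.832
outer loop
vertex 4.154 1.955 2.4
vertex 3.53 2.234 2.835
vertex 4.124 2.653 2.476
endloop
endfacet
facet normal 0.834 0.095 -0.543
outer loop
vertex 4.154 1.955 2.4
vertex 4.124 2.653 2.476
vertex 4.874 1.866 3.491
endloop
endfacet
facet normal 0.834 0.095 -0.543
outer loop
vertex 4.874 1.866 3.491
vertex 4.124 2.653 2.476
vertex 4.844 2.564 3.567
endloop
endfacet
facet normal 0.549 -0.067 0.833
outer loop
vertex 4.874 1.866 3.491
vertex 4.844 2.564 3.567
vertex 4.25 2.146 3.925
endloop
endfacet

endsolid


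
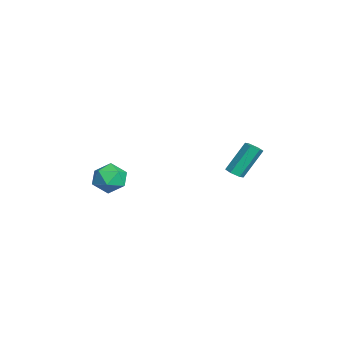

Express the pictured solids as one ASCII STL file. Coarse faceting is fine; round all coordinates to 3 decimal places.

solid 
facet normal 0.220 -0.519 -0.826
outer loop
vertex 2.065 2.927 2.384
vertex 1.551 2.703 2.388
vertex 1.646 3.181 2.113
endloop
endfacet
facet normal 0.626 0.725 -0.289
outer loop
vertex 2.065 2.927 2.384
vertex 1.646 3.181 2.113
vertex 1.602 4.021 4.127
endloop
endfacet
facet normal 0.626 0.724 -0.288
outer loop
vertex 1.602 4.021 4.127
vertex 1.646 3.181 2.113
vertex 1.183 4.276 3.857
endloop
endfacet
facet normal -0.218 0.518 0.827
outer loop
vertex 1.602 4.021 4.127
vertex 1.183 4.276 3.857
vertex 1.089 3.797 4.132
endloop
endfacet
facet normal 0.220 -0.519 -0.826
outer loop
vertex 1.646 3.181 2.113
vertex 1.551 2.703 2.388
vertex 1.132 2.957 2.117
endloop
endfacet
facet normal -0.334 0.756 -0.563
outer loop
vertex 1.646 3.181 2.113
vertex 1.132 2.957 2.117
vertex 1.183 4.276 3.857
endloop
endfacet
facet normal -0.335 0.756 -0.563
outer loop
vertex 1.183 4.276 3.857
vertex 1.132 2.957 2.117
vertex 0.669 4.051 3.861
endloop
endfacet
facet normal -0.220 0.518 0.827
outer loop
vertex 1.183 4.276 3.857
vertex 0.669 4.051 3.861
vertex 1.089 3.797 4.132
endloop
endfacet
facet normal 0.219 -0.520 -0.826
outer loop
vertex 1.132 2.957 2.117
vertex 1.551 2.703 2.388
vertex 1.038 2.479 2.393
endloop
endfacet
facet normal -0.961 0.031 -0.274
outer loop
vertex 1.132 2.957 2.117
vertex 1.038 2.479 2.393
vertex 0.669 4.051 3.861
endloop
endfacet
facet normal -0.961 0.031 -0.275
outer loop
vertex 0.669 4.051 3.861
vertex 1.038 2.479 2.393
vertex 0.575 3.573 4.136
endloop
endfacet
facet normal -0.220 0.519 0.826
outer loop
vertex 0.669 4.051 3.861
vertex 0.575 3.573 4.136
vertex 1.089 3.797 4.132
endloop
endfacet
facet normal 0.218 -0.518 -0.827
outer loop
vertex 1.038 2.479 2.393
vertex 1.551 2.703 2.388
vertex 1.457 2.224 2.663
endloop
endfacet
facet normal -0.626 -0.724 0.288
outer loop
vertex 1.038 2.479 2.393
vertex 1.457 2.224 2.663
vertex 0.575 3.573 4.136
endloop
endfacet
facet normal -0.626 -0.724 0.289
outer loop
vertex 0.575 3.573 4.136
vertex 1.457 2.224 2.663
vertex 0.994 3.319 4.407
endloop
endfacet
facet normal -0.220 0.519 0.826
outer loop
vertex 0.575 3.573 4.136
vertex 0.994 3.319 4.407
vertex 1.089 3.797 4.132
endloop
endfacet
facet normal 0.220 -0.518 -0.827
outer loop
vertex 1.457 2.224 2.663
vertex 1.551 2.703 2.388
vertex 1.971 2.449 2.659
endloop
endfacet
facet normal 0.335 -0.755 0.563
outer loop
vertex 1.457 2.224 2.663
vertex 1.971 2.449 2.659
vertex 0.994 3.319 4.407
endloop
endfacet
facet normal 0.334 -0.756 0.563
outer loop
vertex 0.994 3.319 4.407
vertex 1.971 2.449 2.659
vertex 1.508 3.543 4.403
endloop
endfacet
facet normal -0.220 0.519 0.826
outer loop
vertex 0.994 3.319 4.407
vertex 1.508 3.543 4.403
vertex 1.089 3.797 4.132
endloop
endfacet
facet normal 0.220 -0.519 -0.826
outer loop
vertex 1.971 2.449 2.659
vertex 1.551 2.703 2.388
vertex 2.065 2.927 2.384
endloop
endfacet
facet normal 0.961 -0.031 0.275
outer loop
vertex 1.971 2.449 2.659
vertex 2.065 2.927 2.384
vertex 1.508 3.543 4.403
endloop
endfacet
facet normal 0.961 -0.031 0.274
outer loop
vertex 1.508 3.543 4.403
vertex 2.065 2.927 2.384
vertex 1.602 4.021 4.127
endloop
endfacet
facet normal -0.219 0.520 0.826
outer loop
vertex 1.508 3.543 4.403
vertex 1.602 4.021 4.127
vertex 1.089 3.797 4.132
endloop
endfacet
facet normal -0.741 0.494 0.454
outer loop
vertex -2.805 -3.687 0.49
vertex -2.259 -3.759 1.459
vertex -2.089 -2.886 0.788
endloop
endfacet
facet normal -0.682 0.695 -0.228
outer loop
vertex -2.805 -3.687 0.49
vertex -2.089 -2.886 0.788
vertex -2.11 -3.252 -0.265
endloop
endfacet
facet normal -0.763 0.115 -0.636
outer loop
vertex -2.805 -3.687 0.49
vertex -2.11 -3.252 -0.265
vertex -2.293 -4.351 -0.244
endloop
endfacet
facet normal -0.872 -0.444 -0.206
outer loop
vertex -2.805 -3.687 0.49
vertex -2.293 -4.351 -0.244
vertex -2.385 -4.665 0.822
endloop
endfacet
facet normal -0.858 -0.210 0.468
outer loop
vertex -2.805 -3.687 0.49
vertex -2.385 -4.665 0.822
vertex -2.259 -3.759 1.459
endloop
endfacet
facet normal -0.022 0.944 -0.328
outer loop
vertex -2.11 -3.252 -0.265
vertex -2.089 -2.886 0.788
vertex -1.135 -3.055 0.238
endloop
endfacet
facet normal -0.118 0.619 0.776
outer loop
vertex -2.089 -2.886 0.788
vertex -2.259 -3.759 1.459
vertex -1.227 -3.369 1.304
endloop
endfacet
facet normal -0.307 -0.518 0.798
outer loop
vertex -2.259 -3.759 1.459
vertex -2.385 -4.665 0.822
vertex -1.41 -4.468 1.325
endloop
endfacet
facet normal -0.328 -0.898 -0.293
outer loop
vertex -2.385 -4.665 0.822
vertex -2.293 -4.351 -0.244
vertex -1.431 -4.834 0.272
endloop
endfacet
facet normal -0.151 0.006 -0.989
outer loop
vertex -2.293 -4.351 -0.244
vertex -2.11 -3.252 -0.265
vertex -1.261 -3.961 -0.399
endloop
endfacet
facet normal 0.872 0.444 0.206
outer loop
vertex -0.715 -4.033 0.57
vertex -1.135 -3.055 0.238
vertex -1.227 -3.369 1.304
endloop
endfacet
facet normal 0.763 -0.115 0.636
outer loop
vertex -0.715 -4.033 0.57
vertex -1.227 -3.369 1.304
vertex -1.41 -4.468 1.325
endloop
endfacet
facet normal 0.682 -0.695 0.228
outer loop
vertex -0.715 -4.033 0.57
vertex -1.41 -4.468 1.325
vertex -1.431 -4.834 0.272
endloop
endfacet
facet normal 0.741 -0.494 -0.454
outer loop
vertex -0.715 -4.033 0.57
vertex -1.431 -4.834 0.272
vertex -1.261 -3.961 -0.399
endloop
endfacet
facet normal 0.858 0.210 -0.468
outer loop
vertex -0.715 -4.033 0.57
vertex -1.261 -3.961 -0.399
vertex -1.135 -3.055 0.238
endloop
endfacet
facet normal 0.328 0.898 0.293
outer loop
vertex -1.227 -3.369 1.304
vertex -1.135 -3.055 0.238
vertex -2.089 -2.886 0.788
endloop
endfacet
facet normal 0.151 -0.006 0.989
outer loop
vertex -1.41 -4.468 1.325
vertex -1.227 -3.369 1.304
vertex -2.259 -3.759 1.459
endloop
endfacet
facet normal 0.022 -0.944 0.328
outer loop
vertex -1.431 -4.834 0.272
vertex -1.41 -4.468 1.325
vertex -2.385 -4.665 0.822
endloop
endfacet
facet normal 0.118 -0.619 -0.776
outer loop
vertex -1.261 -3.961 -0.399
vertex -1.431 -4.834 0.272
vertex -2.293 -4.351 -0.244
endloop
endfacet
facet normal 0.307 0.518 -0.798
outer loop
vertex -1.135 -3.055 0.238
vertex -1.261 -3.961 -0.399
vertex -2.11 -3.252 -0.265
endloop
endfacet

endsolid


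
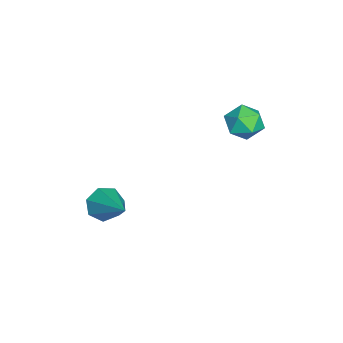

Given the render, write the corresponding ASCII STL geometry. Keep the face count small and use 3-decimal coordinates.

solid 
facet normal -0.713 -0.487 -0.504
outer loop
vertex 2.721 -3.054 -1.276
vertex 2.355 -3.049 -0.763
vertex 2.39 -2.622 -1.225
endloop
endfacet
facet normal 0.567 0.511 -0.647
outer loop
vertex 2.721 -3.054 -1.276
vertex 2.39 -2.622 -1.225
vertex 3.525 -2.251 0.063
endloop
endfacet
facet normal -0.713 -0.487 -0.504
outer loop
vertex 2.39 -2.622 -1.225
vertex 2.355 -3.049 -0.763
vertex 2.033 -2.511 -0.827
endloop
endfacet
facet normal -0.005 0.962 -0.273
outer loop
vertex 2.39 -2.622 -1.225
vertex 2.033 -2.511 -0.827
vertex 3.525 -2.251 0.063
endloop
endfacet
facet normal -0.713 -0.487 -0.504
outer loop
vertex 2.033 -2.511 -0.827
vertex 2.355 -3.049 -0.763
vertex 1.918 -2.805 -0.38
endloop
endfacet
facet normal -0.398 0.810 0.430
outer loop
vertex 2.033 -2.511 -0.827
vertex 1.918 -2.805 -0.38
vertex 3.525 -2.251 0.063
endloop
endfacet
facet normal -0.714 -0.486 -0.504
outer loop
vertex 1.918 -2.805 -0.38
vertex 2.355 -3.049 -0.763
vertex 2.132 -3.283 -0.222
endloop
endfacet
facet normal -0.315 0.168 0.934
outer loop
vertex 1.918 -2.805 -0.38
vertex 2.132 -3.283 -0.222
vertex 3.525 -2.251 0.063
endloop
endfacet
facet normal -0.713 -0.486 -0.504
outer loop
vertex 2.132 -3.283 -0.222
vertex 2.355 -3.049 -0.763
vertex 2.514 -3.584 -0.472
endloop
endfacet
facet normal 0.181 -0.482 0.857
outer loop
vertex 2.132 -3.283 -0.222
vertex 2.514 -3.584 -0.472
vertex 3.525 -2.251 0.063
endloop
endfacet
facet normal -0.714 -0.486 -0.504
outer loop
vertex 2.514 -3.584 -0.472
vertex 2.355 -3.049 -0.763
vertex 2.776 -3.483 -0.941
endloop
endfacet
facet normal 0.716 -0.648 0.261
outer loop
vertex 2.514 -3.584 -0.472
vertex 2.776 -3.483 -0.941
vertex 3.525 -2.251 0.063
endloop
endfacet
facet normal -0.714 -0.486 -0.505
outer loop
vertex 2.776 -3.483 -0.941
vertex 2.355 -3.049 -0.763
vertex 2.721 -3.054 -1.276
endloop
endfacet
facet normal 0.889 -0.206 -0.410
outer loop
vertex 2.776 -3.483 -0.941
vertex 2.721 -3.054 -1.276
vertex 3.525 -2.251 0.063
endloop
endfacet
facet normal -0.454 0.462 0.762
outer loop
vertex -1.157 1.226 1.191
vertex -0.923 0.728 1.632
vertex -0.535 1.304 1.514
endloop
endfacet
facet normal -0.253 0.931 0.263
outer loop
vertex -1.157 1.226 1.191
vertex -0.535 1.304 1.514
vertex -0.604 1.477 0.835
endloop
endfacet
facet normal -0.565 0.746 -0.353
outer loop
vertex -1.157 1.226 1.191
vertex -0.604 1.477 0.835
vertex -1.034 1.008 0.533
endloop
endfacet
facet normal -0.959 0.161 -0.233
outer loop
vertex -1.157 1.226 1.191
vertex -1.034 1.008 0.533
vertex -1.231 0.545 1.025
endloop
endfacet
facet normal -0.890 -0.014 0.456
outer loop
vertex -1.157 1.226 1.191
vertex -1.231 0.545 1.025
vertex -0.923 0.728 1.632
endloop
endfacet
facet normal 0.452 0.874 0.177
outer loop
vertex -0.604 1.477 0.835
vertex -0.535 1.304 1.514
vertex -0.029 1.135 1.055
endloop
endfacet
facet normal 0.129 0.115 0.985
outer loop
vertex -0.535 1.304 1.514
vertex -0.923 0.728 1.632
vertex -0.226 0.672 1.547
endloop
endfacet
facet normal -0.576 -0.654 0.490
outer loop
vertex -0.923 0.728 1.632
vertex -1.231 0.545 1.025
vertex -0.656 0.203 1.245
endloop
endfacet
facet normal -0.689 -0.369 -0.624
outer loop
vertex -1.231 0.545 1.025
vertex -1.034 1.008 0.533
vertex -0.725 0.376 0.566
endloop
endfacet
facet normal -0.053 0.575 -0.817
outer loop
vertex -1.034 1.008 0.533
vertex -0.604 1.477 0.835
vertex -0.337 0.952 0.448
endloop
endfacet
facet normal 0.959 -0.161 0.233
outer loop
vertex -0.103 0.454 0.889
vertex -0.029 1.135 1.055
vertex -0.226 0.672 1.547
endloop
endfacet
facet normal 0.565 -0.746 0.353
outer loop
vertex -0.103 0.454 0.889
vertex -0.226 0.672 1.547
vertex -0.656 0.203 1.245
endloop
endfacet
facet normal 0.253 -0.931 -0.263
outer loop
vertex -0.103 0.454 0.889
vertex -0.656 0.203 1.245
vertex -0.725 0.376 0.566
endloop
endfacet
facet normal 0.454 -0.462 -0.762
outer loop
vertex -0.103 0.454 0.889
vertex -0.725 0.376 0.566
vertex -0.337 0.952 0.448
endloop
endfacet
facet normal 0.890 0.014 -0.456
outer loop
vertex -0.103 0.454 0.889
vertex -0.337 0.952 0.448
vertex -0.029 1.135 1.055
endloop
endfacet
facet normal 0.689 0.369 0.624
outer loop
vertex -0.226 0.672 1.547
vertex -0.029 1.135 1.055
vertex -0.535 1.304 1.514
endloop
endfacet
facet normal 0.053 -0.575 0.817
outer loop
vertex -0.656 0.203 1.245
vertex -0.226 0.672 1.547
vertex -0.923 0.728 1.632
endloop
endfacet
facet normal -0.452 -0.874 -0.177
outer loop
vertex -0.725 0.376 0.566
vertex -0.656 0.203 1.245
vertex -1.231 0.545 1.025
endloop
endfacet
facet normal -0.129 -0.115 -0.985
outer loop
vertex -0.337 0.952 0.448
vertex -0.725 0.376 0.566
vertex -1.034 1.008 0.533
endloop
endfacet
facet normal 0.576 0.654 -0.490
outer loop
vertex -0.029 1.135 1.055
vertex -0.337 0.952 0.448
vertex -0.604 1.477 0.835
endloop
endfacet

endsolid


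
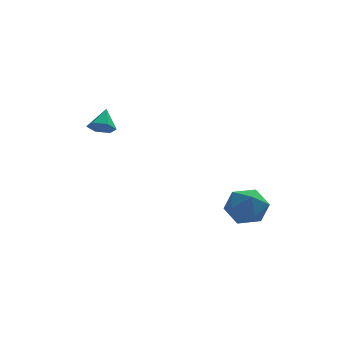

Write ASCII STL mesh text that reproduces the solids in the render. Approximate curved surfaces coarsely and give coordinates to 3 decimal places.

solid 
facet normal -0.258 -0.683 -0.683
outer loop
vertex -2.857 2.363 -0.616
vertex -3.544 2.573 -0.567
vertex -3.106 2.886 -1.045
endloop
endfacet
facet normal 0.924 0.374 -0.080
outer loop
vertex -2.857 2.363 -0.616
vertex -3.106 2.886 -1.045
vertex -3.216 3.447 0.307
endloop
endfacet
facet normal -0.257 -0.684 -0.683
outer loop
vertex -3.106 2.886 -1.045
vertex -3.544 2.573 -0.567
vertex -3.793 3.095 -0.996
endloop
endfacet
facet normal 0.249 0.902 -0.354
outer loop
vertex -3.106 2.886 -1.045
vertex -3.793 3.095 -0.996
vertex -3.216 3.447 0.307
endloop
endfacet
facet normal -0.255 -0.684 -0.684
outer loop
vertex -3.793 3.095 -0.996
vertex -3.544 2.573 -0.567
vertex -4.232 2.782 -0.519
endloop
endfacet
facet normal -0.562 0.827 0.025
outer loop
vertex -3.793 3.095 -0.996
vertex -4.232 2.782 -0.519
vertex -3.216 3.447 0.307
endloop
endfacet
facet normal -0.255 -0.684 -0.684
outer loop
vertex -4.232 2.782 -0.519
vertex -3.544 2.573 -0.567
vertex -3.983 2.26 -0.09
endloop
endfacet
facet normal -0.699 0.225 0.679
outer loop
vertex -4.232 2.782 -0.519
vertex -3.983 2.26 -0.09
vertex -3.216 3.447 0.307
endloop
endfacet
facet normal -0.257 -0.682 -0.684
outer loop
vertex -3.983 2.26 -0.09
vertex -3.544 2.573 -0.567
vertex -3.296 2.05 -0.139
endloop
endfacet
facet normal -0.025 -0.303 0.953
outer loop
vertex -3.983 2.26 -0.09
vertex -3.296 2.05 -0.139
vertex -3.216 3.447 0.307
endloop
endfacet
facet normal -0.257 -0.682 -0.684
outer loop
vertex -3.296 2.05 -0.139
vertex -3.544 2.573 -0.567
vertex -2.857 2.363 -0.616
endloop
endfacet
facet normal 0.786 -0.228 0.574
outer loop
vertex -3.296 2.05 -0.139
vertex -2.857 2.363 -0.616
vertex -3.216 3.447 0.307
endloop
endfacet
facet normal -0.116 0.699 0.705
outer loop
vertex 2.288 -1.445 -3.671
vertex 1.859 -2.218 -2.975
vertex 2.967 -2.024 -2.985
endloop
endfacet
facet normal 0.439 0.852 0.285
outer loop
vertex 2.288 -1.445 -3.671
vertex 2.967 -2.024 -2.985
vertex 3.276 -1.828 -4.049
endloop
endfacet
facet normal 0.201 0.900 -0.387
outer loop
vertex 2.288 -1.445 -3.671
vertex 3.276 -1.828 -4.049
vertex 2.359 -1.901 -4.696
endloop
endfacet
facet normal -0.502 0.777 -0.380
outer loop
vertex 2.288 -1.445 -3.671
vertex 2.359 -1.901 -4.696
vertex 1.483 -2.142 -4.033
endloop
endfacet
facet normal -0.698 0.653 0.295
outer loop
vertex 2.288 -1.445 -3.671
vertex 1.483 -2.142 -4.033
vertex 1.859 -2.218 -2.975
endloop
endfacet
facet normal 0.898 0.306 0.317
outer loop
vertex 3.276 -1.828 -4.049
vertex 2.967 -2.024 -2.985
vertex 3.457 -2.838 -3.587
endloop
endfacet
facet normal -0.001 0.058 0.998
outer loop
vertex 2.967 -2.024 -2.985
vertex 1.859 -2.218 -2.975
vertex 2.581 -3.079 -2.924
endloop
endfacet
facet normal -0.943 -0.016 0.334
outer loop
vertex 1.859 -2.218 -2.975
vertex 1.483 -2.142 -4.033
vertex 1.664 -3.152 -3.571
endloop
endfacet
facet normal -0.625 0.185 -0.759
outer loop
vertex 1.483 -2.142 -4.033
vertex 2.359 -1.901 -4.696
vertex 1.973 -2.956 -4.635
endloop
endfacet
facet normal 0.512 0.384 -0.769
outer loop
vertex 2.359 -1.901 -4.696
vertex 3.276 -1.828 -4.049
vertex 3.081 -2.762 -4.645
endloop
endfacet
facet normal 0.502 -0.777 0.380
outer loop
vertex 2.652 -3.535 -3.949
vertex 3.457 -2.838 -3.587
vertex 2.581 -3.079 -2.924
endloop
endfacet
facet normal -0.201 -0.900 0.387
outer loop
vertex 2.652 -3.535 -3.949
vertex 2.581 -3.079 -2.924
vertex 1.664 -3.152 -3.571
endloop
endfacet
facet normal -0.439 -0.852 -0.285
outer loop
vertex 2.652 -3.535 -3.949
vertex 1.664 -3.152 -3.571
vertex 1.973 -2.956 -4.635
endloop
endfacet
facet normal 0.116 -0.699 -0.705
outer loop
vertex 2.652 -3.535 -3.949
vertex 1.973 -2.956 -4.635
vertex 3.081 -2.762 -4.645
endloop
endfacet
facet normal 0.698 -0.653 -0.295
outer loop
vertex 2.652 -3.535 -3.949
vertex 3.081 -2.762 -4.645
vertex 3.457 -2.838 -3.587
endloop
endfacet
facet normal 0.625 -0.185 0.759
outer loop
vertex 2.581 -3.079 -2.924
vertex 3.457 -2.838 -3.587
vertex 2.967 -2.024 -2.985
endloop
endfacet
facet normal -0.512 -0.384 0.769
outer loop
vertex 1.664 -3.152 -3.571
vertex 2.581 -3.079 -2.924
vertex 1.859 -2.218 -2.975
endloop
endfacet
facet normal -0.898 -0.306 -0.317
outer loop
vertex 1.973 -2.956 -4.635
vertex 1.664 -3.152 -3.571
vertex 1.483 -2.142 -4.033
endloop
endfacet
facet normal 0.001 -0.058 -0.998
outer loop
vertex 3.081 -2.762 -4.645
vertex 1.973 -2.956 -4.635
vertex 2.359 -1.901 -4.696
endloop
endfacet
facet normal 0.943 0.016 -0.334
outer loop
vertex 3.457 -2.838 -3.587
vertex 3.081 -2.762 -4.645
vertex 3.276 -1.828 -4.049
endloop
endfacet

endsolid


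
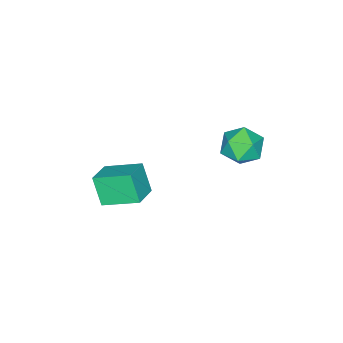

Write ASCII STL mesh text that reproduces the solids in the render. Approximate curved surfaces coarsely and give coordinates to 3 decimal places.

solid 
facet normal -0.925 -0.226 -0.307
outer loop
vertex 3.239 -4.973 -1.572
vertex 2.545 -3.184 -0.796
vertex 3.546 -4.209 -3.059
endloop
endfacet
facet normal 0.335 -0.864 -0.375
outer loop
vertex 4.915 -3.876 -2.604
vertex 3.239 -4.973 -1.572
vertex 3.546 -4.209 -3.059
endloop
endfacet
facet normal -0.925 -0.225 -0.307
outer loop
vertex 3.546 -4.209 -3.059
vertex 2.545 -3.184 -0.796
vertex 2.853 -2.42 -2.283
endloop
endfacet
facet normal 0.181 0.450 -0.875
outer loop
vertex 2.853 -2.42 -2.283
vertex 4.915 -3.876 -2.604
vertex 3.546 -4.209 -3.059
endloop
endfacet
facet normal -0.181 -0.450 0.875
outer loop
vertex 3.239 -4.973 -1.572
vertex 3.914 -2.851 -0.341
vertex 2.545 -3.184 -0.796
endloop
endfacet
facet normal 0.335 -0.864 -0.375
outer loop
vertex 4.607 -4.64 -1.117
vertex 3.239 -4.973 -1.572
vertex 4.915 -3.876 -2.604
endloop
endfacet
facet normal -0.181 -0.450 0.875
outer loop
vertex 4.607 -4.64 -1.117
vertex 3.914 -2.851 -0.341
vertex 3.239 -4.973 -1.572
endloop
endfacet
facet normal -0.335 0.865 0.375
outer loop
vertex 2.545 -3.184 -0.796
vertex 3.914 -2.851 -0.341
vertex 2.853 -2.42 -2.283
endloop
endfacet
facet normal 0.181 0.450 -0.875
outer loop
vertex 4.221 -2.087 -1.828
vertex 4.915 -3.876 -2.604
vertex 2.853 -2.42 -2.283
endloop
endfacet
facet normal -0.335 0.864 0.375
outer loop
vertex 2.853 -2.42 -2.283
vertex 3.914 -2.851 -0.341
vertex 4.221 -2.087 -1.828
endloop
endfacet
facet normal 0.925 0.225 0.307
outer loop
vertex 4.221 -2.087 -1.828
vertex 4.607 -4.64 -1.117
vertex 4.915 -3.876 -2.604
endloop
endfacet
facet normal 0.925 0.225 0.307
outer loop
vertex 3.914 -2.851 -0.341
vertex 4.607 -4.64 -1.117
vertex 4.221 -2.087 -1.828
endloop
endfacet
facet normal -0.360 0.482 0.799
outer loop
vertex 0.813 2.556 3.355
vertex 1.238 1.741 4.038
vertex 1.875 2.656 3.773
endloop
endfacet
facet normal -0.197 0.941 0.276
outer loop
vertex 0.813 2.556 3.355
vertex 1.875 2.656 3.773
vertex 1.661 2.932 2.681
endloop
endfacet
facet normal -0.576 0.761 -0.300
outer loop
vertex 0.813 2.556 3.355
vertex 1.661 2.932 2.681
vertex 0.891 2.188 2.272
endloop
endfacet
facet normal -0.972 0.191 -0.135
outer loop
vertex 0.813 2.556 3.355
vertex 0.891 2.188 2.272
vertex 0.63 1.451 3.111
endloop
endfacet
facet normal -0.839 0.019 0.544
outer loop
vertex 0.813 2.556 3.355
vertex 0.63 1.451 3.111
vertex 1.238 1.741 4.038
endloop
endfacet
facet normal 0.495 0.861 0.121
outer loop
vertex 1.661 2.932 2.681
vertex 1.875 2.656 3.773
vertex 2.61 2.349 2.949
endloop
endfacet
facet normal 0.231 0.119 0.966
outer loop
vertex 1.875 2.656 3.773
vertex 1.238 1.741 4.038
vertex 2.349 1.612 3.788
endloop
endfacet
facet normal -0.544 -0.631 0.554
outer loop
vertex 1.238 1.741 4.038
vertex 0.63 1.451 3.111
vertex 1.579 0.868 3.379
endloop
endfacet
facet normal -0.760 -0.353 -0.546
outer loop
vertex 0.63 1.451 3.111
vertex 0.891 2.188 2.272
vertex 1.365 1.144 2.287
endloop
endfacet
facet normal -0.117 0.569 -0.814
outer loop
vertex 0.891 2.188 2.272
vertex 1.661 2.932 2.681
vertex 2.002 2.059 2.022
endloop
endfacet
facet normal 0.972 -0.191 0.135
outer loop
vertex 2.427 1.244 2.705
vertex 2.61 2.349 2.949
vertex 2.349 1.612 3.788
endloop
endfacet
facet normal 0.576 -0.761 0.300
outer loop
vertex 2.427 1.244 2.705
vertex 2.349 1.612 3.788
vertex 1.579 0.868 3.379
endloop
endfacet
facet normal 0.197 -0.941 -0.276
outer loop
vertex 2.427 1.244 2.705
vertex 1.579 0.868 3.379
vertex 1.365 1.144 2.287
endloop
endfacet
facet normal 0.360 -0.482 -0.799
outer loop
vertex 2.427 1.244 2.705
vertex 1.365 1.144 2.287
vertex 2.002 2.059 2.022
endloop
endfacet
facet normal 0.839 -0.019 -0.544
outer loop
vertex 2.427 1.244 2.705
vertex 2.002 2.059 2.022
vertex 2.61 2.349 2.949
endloop
endfacet
facet normal 0.760 0.353 0.546
outer loop
vertex 2.349 1.612 3.788
vertex 2.61 2.349 2.949
vertex 1.875 2.656 3.773
endloop
endfacet
facet normal 0.117 -0.569 0.814
outer loop
vertex 1.579 0.868 3.379
vertex 2.349 1.612 3.788
vertex 1.238 1.741 4.038
endloop
endfacet
facet normal -0.495 -0.861 -0.121
outer loop
vertex 1.365 1.144 2.287
vertex 1.579 0.868 3.379
vertex 0.63 1.451 3.111
endloop
endfacet
facet normal -0.231 -0.119 -0.966
outer loop
vertex 2.002 2.059 2.022
vertex 1.365 1.144 2.287
vertex 0.891 2.188 2.272
endloop
endfacet
facet normal 0.544 0.631 -0.554
outer loop
vertex 2.61 2.349 2.949
vertex 2.002 2.059 2.022
vertex 1.661 2.932 2.681
endloop
endfacet

endsolid


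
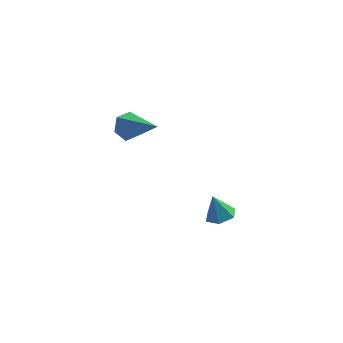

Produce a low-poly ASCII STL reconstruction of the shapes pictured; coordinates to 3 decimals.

solid 
facet normal -0.589 0.618 -0.521
outer loop
vertex -2.902 2.965 2.552
vertex -3.3 3.007 3.052
vertex -2.815 3.42 2.994
endloop
endfacet
facet normal 0.935 0.139 -0.327
outer loop
vertex -2.902 2.965 2.552
vertex -2.815 3.42 2.994
vertex -2.24 1.893 3.988
endloop
endfacet
facet normal -0.589 0.619 -0.520
outer loop
vertex -2.815 3.42 2.994
vertex -3.3 3.007 3.052
vertex -3.213 3.461 3.494
endloop
endfacet
facet normal 0.667 0.566 0.484
outer loop
vertex -2.815 3.42 2.994
vertex -3.213 3.461 3.494
vertex -2.24 1.893 3.988
endloop
endfacet
facet normal -0.588 0.619 -0.520
outer loop
vertex -3.213 3.461 3.494
vertex -3.3 3.007 3.052
vertex -3.698 3.048 3.551
endloop
endfacet
facet normal -0.095 0.245 0.965
outer loop
vertex -3.213 3.461 3.494
vertex -3.698 3.048 3.551
vertex -2.24 1.893 3.988
endloop
endfacet
facet normal -0.589 0.618 -0.521
outer loop
vertex -3.698 3.048 3.551
vertex -3.3 3.007 3.052
vertex -3.785 2.593 3.109
endloop
endfacet
facet normal -0.588 -0.503 0.633
outer loop
vertex -3.698 3.048 3.551
vertex -3.785 2.593 3.109
vertex -2.24 1.893 3.988
endloop
endfacet
facet normal -0.589 0.618 -0.521
outer loop
vertex -3.785 2.593 3.109
vertex -3.3 3.007 3.052
vertex -3.387 2.552 2.61
endloop
endfacet
facet normal -0.320 -0.930 -0.179
outer loop
vertex -3.785 2.593 3.109
vertex -3.387 2.552 2.61
vertex -2.24 1.893 3.988
endloop
endfacet
facet normal -0.589 0.618 -0.521
outer loop
vertex -3.387 2.552 2.61
vertex -3.3 3.007 3.052
vertex -2.902 2.965 2.552
endloop
endfacet
facet normal 0.441 -0.610 -0.659
outer loop
vertex -3.387 2.552 2.61
vertex -2.902 2.965 2.552
vertex -2.24 1.893 3.988
endloop
endfacet
facet normal 0.282 -0.159 -0.946
outer loop
vertex 0.601 2.187 -1.814
vertex 0.131 2.555 -2.016
vertex 0.695 2.806 -1.89
endloop
endfacet
facet normal 0.716 -0.023 0.698
outer loop
vertex 0.601 2.187 -1.814
vertex 0.695 2.806 -1.89
vertex -0.171 2.725 -1.004
endloop
endfacet
facet normal 0.282 -0.159 -0.946
outer loop
vertex 0.695 2.806 -1.89
vertex 0.131 2.555 -2.016
vertex 0.225 3.174 -2.092
endloop
endfacet
facet normal 0.409 0.781 0.471
outer loop
vertex 0.695 2.806 -1.89
vertex 0.225 3.174 -2.092
vertex -0.171 2.725 -1.004
endloop
endfacet
facet normal 0.282 -0.159 -0.946
outer loop
vertex 0.225 3.174 -2.092
vertex 0.131 2.555 -2.016
vertex -0.339 2.923 -2.218
endloop
endfacet
facet normal -0.436 0.877 0.203
outer loop
vertex 0.225 3.174 -2.092
vertex -0.339 2.923 -2.218
vertex -0.171 2.725 -1.004
endloop
endfacet
facet normal 0.282 -0.159 -0.946
outer loop
vertex -0.339 2.923 -2.218
vertex 0.131 2.555 -2.016
vertex -0.433 2.305 -2.142
endloop
endfacet
facet normal -0.972 0.168 0.162
outer loop
vertex -0.339 2.923 -2.218
vertex -0.433 2.305 -2.142
vertex -0.171 2.725 -1.004
endloop
endfacet
facet normal 0.281 -0.158 -0.947
outer loop
vertex -0.433 2.305 -2.142
vertex 0.131 2.555 -2.016
vertex 0.037 1.937 -1.941
endloop
endfacet
facet normal -0.665 -0.638 0.388
outer loop
vertex -0.433 2.305 -2.142
vertex 0.037 1.937 -1.941
vertex -0.171 2.725 -1.004
endloop
endfacet
facet normal 0.283 -0.158 -0.946
outer loop
vertex 0.037 1.937 -1.941
vertex 0.131 2.555 -2.016
vertex 0.601 2.187 -1.814
endloop
endfacet
facet normal 0.177 -0.733 0.656
outer loop
vertex 0.037 1.937 -1.941
vertex 0.601 2.187 -1.814
vertex -0.171 2.725 -1.004
endloop
endfacet

endsolid


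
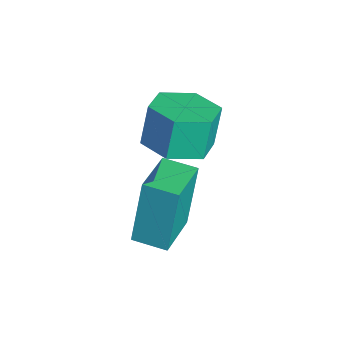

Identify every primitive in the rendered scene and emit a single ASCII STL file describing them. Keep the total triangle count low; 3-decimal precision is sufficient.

solid 
facet normal 0.220 -0.209 -0.953
outer loop
vertex -2.731 0.018 -0.517
vertex -3.596 -0.497 -0.604
vertex -3.573 0.491 -0.815
endloop
endfacet
facet normal 0.507 0.859 -0.071
outer loop
vertex -2.731 0.018 -0.517
vertex -3.573 0.491 -0.815
vertex -3.019 0.291 0.731
endloop
endfacet
facet normal 0.507 0.859 -0.071
outer loop
vertex -3.019 0.291 0.731
vertex -3.573 0.491 -0.815
vertex -3.861 0.764 0.433
endloop
endfacet
facet normal -0.220 0.209 0.953
outer loop
vertex -3.019 0.291 0.731
vertex -3.861 0.764 0.433
vertex -3.884 -0.223 0.644
endloop
endfacet
facet normal 0.220 -0.209 -0.953
outer loop
vertex -3.573 0.491 -0.815
vertex -3.596 -0.497 -0.604
vertex -4.438 -0.024 -0.902
endloop
endfacet
facet normal -0.468 0.835 -0.291
outer loop
vertex -3.573 0.491 -0.815
vertex -4.438 -0.024 -0.902
vertex -3.861 0.764 0.433
endloop
endfacet
facet normal -0.469 0.834 -0.290
outer loop
vertex -3.861 0.764 0.433
vertex -4.438 -0.024 -0.902
vertex -4.725 0.249 0.347
endloop
endfacet
facet normal -0.219 0.209 0.953
outer loop
vertex -3.861 0.764 0.433
vertex -4.725 0.249 0.347
vertex -3.884 -0.223 0.644
endloop
endfacet
facet normal 0.220 -0.209 -0.953
outer loop
vertex -4.438 -0.024 -0.902
vertex -3.596 -0.497 -0.604
vertex -4.461 -1.011 -0.691
endloop
endfacet
facet normal -0.975 -0.024 -0.219
outer loop
vertex -4.438 -0.024 -0.902
vertex -4.461 -1.011 -0.691
vertex -4.725 0.249 0.347
endloop
endfacet
facet normal -0.975 -0.023 -0.220
outer loop
vertex -4.725 0.249 0.347
vertex -4.461 -1.011 -0.691
vertex -4.749 -0.738 0.557
endloop
endfacet
facet normal -0.220 0.208 0.953
outer loop
vertex -4.725 0.249 0.347
vertex -4.749 -0.738 0.557
vertex -3.884 -0.223 0.644
endloop
endfacet
facet normal 0.220 -0.209 -0.953
outer loop
vertex -4.461 -1.011 -0.691
vertex -3.596 -0.497 -0.604
vertex -3.619 -1.484 -0.393
endloop
endfacet
facet normal -0.507 -0.859 0.071
outer loop
vertex -4.461 -1.011 -0.691
vertex -3.619 -1.484 -0.393
vertex -4.749 -0.738 0.557
endloop
endfacet
facet normal -0.507 -0.859 0.071
outer loop
vertex -4.749 -0.738 0.557
vertex -3.619 -1.484 -0.393
vertex -3.907 -1.211 0.855
endloop
endfacet
facet normal -0.220 0.209 0.953
outer loop
vertex -4.749 -0.738 0.557
vertex -3.907 -1.211 0.855
vertex -3.884 -0.223 0.644
endloop
endfacet
facet normal 0.219 -0.209 -0.953
outer loop
vertex -3.619 -1.484 -0.393
vertex -3.596 -0.497 -0.604
vertex -2.755 -0.969 -0.307
endloop
endfacet
facet normal 0.468 -0.834 0.291
outer loop
vertex -3.619 -1.484 -0.393
vertex -2.755 -0.969 -0.307
vertex -3.907 -1.211 0.855
endloop
endfacet
facet normal 0.468 -0.835 0.290
outer loop
vertex -3.907 -1.211 0.855
vertex -2.755 -0.969 -0.307
vertex -3.042 -0.696 0.942
endloop
endfacet
facet normal -0.220 0.209 0.953
outer loop
vertex -3.907 -1.211 0.855
vertex -3.042 -0.696 0.942
vertex -3.884 -0.223 0.644
endloop
endfacet
facet normal 0.220 -0.208 -0.953
outer loop
vertex -2.755 -0.969 -0.307
vertex -3.596 -0.497 -0.604
vertex -2.731 0.018 -0.517
endloop
endfacet
facet normal 0.975 0.023 0.219
outer loop
vertex -2.755 -0.969 -0.307
vertex -2.731 0.018 -0.517
vertex -3.042 -0.696 0.942
endloop
endfacet
facet normal 0.975 0.024 0.220
outer loop
vertex -3.042 -0.696 0.942
vertex -2.731 0.018 -0.517
vertex -3.019 0.291 0.731
endloop
endfacet
facet normal -0.220 0.209 0.953
outer loop
vertex -3.042 -0.696 0.942
vertex -3.019 0.291 0.731
vertex -3.884 -0.223 0.644
endloop
endfacet
facet normal -0.544 -0.836 0.072
outer loop
vertex -1.229 -1.9 0.39
vertex -2.454 -1.129 0.08
vertex -0.945 -2.258 -1.629
endloop
endfacet
facet normal 0.827 -0.521 0.209
outer loop
vertex -0.406 -1.431 -1.7
vertex -1.229 -1.9 0.39
vertex -0.945 -2.258 -1.629
endloop
endfacet
facet normal -0.544 -0.836 0.072
outer loop
vertex -0.945 -2.258 -1.629
vertex -2.454 -1.129 0.08
vertex -2.17 -1.488 -1.938
endloop
endfacet
facet normal 0.137 -0.173 -0.975
outer loop
vertex -2.17 -1.488 -1.938
vertex -0.406 -1.431 -1.7
vertex -0.945 -2.258 -1.629
endloop
endfacet
facet normal -0.138 0.173 0.975
outer loop
vertex -1.229 -1.9 0.39
vertex -1.915 -0.302 0.009
vertex -2.454 -1.129 0.08
endloop
endfacet
facet normal 0.828 -0.521 0.209
outer loop
vertex -0.69 -1.072 0.318
vertex -1.229 -1.9 0.39
vertex -0.406 -1.431 -1.7
endloop
endfacet
facet normal -0.137 0.174 0.975
outer loop
vertex -0.69 -1.072 0.318
vertex -1.915 -0.302 0.009
vertex -1.229 -1.9 0.39
endloop
endfacet
facet normal -0.827 0.521 -0.209
outer loop
vertex -2.454 -1.129 0.08
vertex -1.915 -0.302 0.009
vertex -2.17 -1.488 -1.938
endloop
endfacet
facet normal 0.137 -0.174 -0.975
outer loop
vertex -1.631 -0.66 -2.01
vertex -0.406 -1.431 -1.7
vertex -2.17 -1.488 -1.938
endloop
endfacet
facet normal -0.828 0.521 -0.209
outer loop
vertex -2.17 -1.488 -1.938
vertex -1.915 -0.302 0.009
vertex -1.631 -0.66 -2.01
endloop
endfacet
facet normal 0.544 0.836 -0.072
outer loop
vertex -1.631 -0.66 -2.01
vertex -0.69 -1.072 0.318
vertex -0.406 -1.431 -1.7
endloop
endfacet
facet normal 0.544 0.836 -0.072
outer loop
vertex -1.915 -0.302 0.009
vertex -0.69 -1.072 0.318
vertex -1.631 -0.66 -2.01
endloop
endfacet

endsolid
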